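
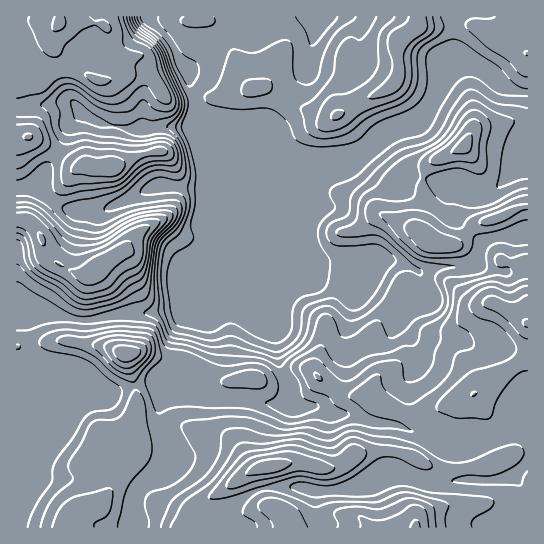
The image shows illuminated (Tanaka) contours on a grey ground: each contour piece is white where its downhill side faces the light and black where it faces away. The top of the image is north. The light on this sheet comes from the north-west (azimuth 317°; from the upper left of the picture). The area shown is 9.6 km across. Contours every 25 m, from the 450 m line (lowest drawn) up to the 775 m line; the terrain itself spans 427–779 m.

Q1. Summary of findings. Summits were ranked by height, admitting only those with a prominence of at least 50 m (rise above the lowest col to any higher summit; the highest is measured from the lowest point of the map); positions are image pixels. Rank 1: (269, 466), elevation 766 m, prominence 68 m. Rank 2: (99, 266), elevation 719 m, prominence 148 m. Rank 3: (126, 354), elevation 716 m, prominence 102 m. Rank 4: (29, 137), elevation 677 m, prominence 67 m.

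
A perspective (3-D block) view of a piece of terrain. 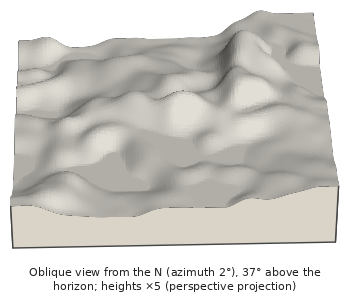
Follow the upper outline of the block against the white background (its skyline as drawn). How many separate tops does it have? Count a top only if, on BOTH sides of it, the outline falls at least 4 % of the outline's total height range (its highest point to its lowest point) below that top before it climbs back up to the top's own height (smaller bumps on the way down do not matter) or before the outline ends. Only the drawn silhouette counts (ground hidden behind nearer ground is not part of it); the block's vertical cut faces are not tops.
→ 2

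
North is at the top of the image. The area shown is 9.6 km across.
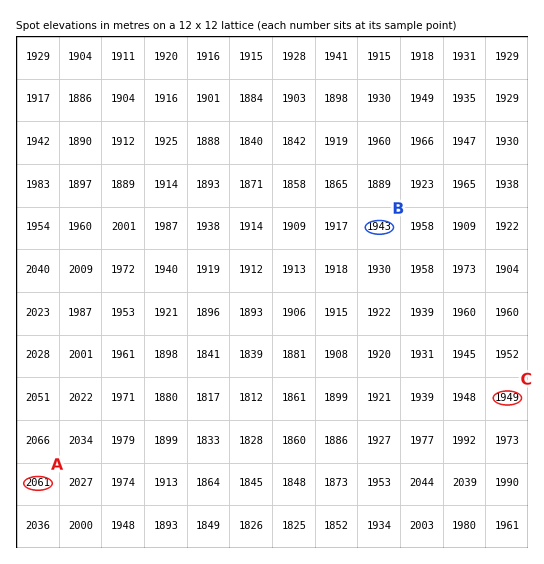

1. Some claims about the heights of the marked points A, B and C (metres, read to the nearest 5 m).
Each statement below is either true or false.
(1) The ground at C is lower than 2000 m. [true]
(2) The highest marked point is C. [false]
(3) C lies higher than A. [false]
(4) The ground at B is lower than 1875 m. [false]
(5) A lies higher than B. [true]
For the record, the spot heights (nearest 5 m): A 2060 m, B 1945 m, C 1950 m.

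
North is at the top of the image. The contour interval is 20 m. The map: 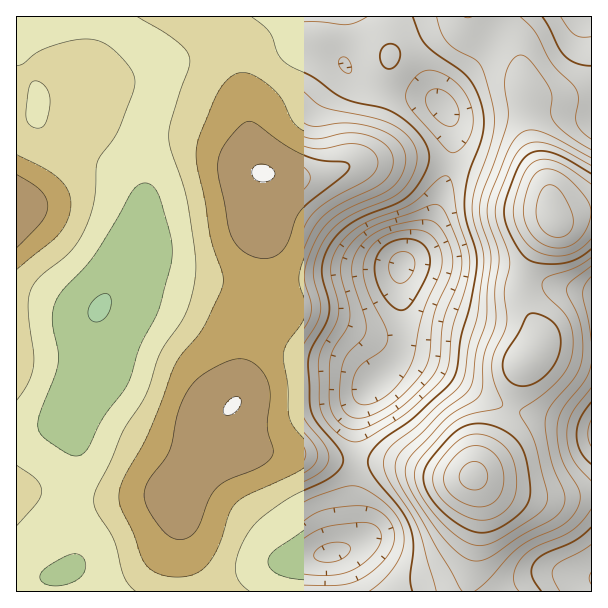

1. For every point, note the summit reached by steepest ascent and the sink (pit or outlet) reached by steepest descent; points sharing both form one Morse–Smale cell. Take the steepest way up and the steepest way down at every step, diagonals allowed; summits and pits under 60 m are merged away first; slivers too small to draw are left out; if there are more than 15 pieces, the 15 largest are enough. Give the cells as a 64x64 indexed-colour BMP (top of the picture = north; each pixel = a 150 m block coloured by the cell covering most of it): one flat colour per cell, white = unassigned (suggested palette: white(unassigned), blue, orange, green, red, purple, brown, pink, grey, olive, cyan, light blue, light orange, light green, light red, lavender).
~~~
<image width="64" height="64" href="data:image/bmp;base64,Qk12CAAAAAAAAHYAAAAoAAAAQAAAAEAAAAABAAQAAAAAAAAIAAATCwAAEwsAABAAAAAAAAAA////ALR3HwAOf/8ALKAsACgn1gC9Z5QAS1aMAMJ34wB/f38AIr28AM++FwDox64AeLv/AIrfmACWmP8A1bDFAMzMMzMzMzMzMzd3d3d3d3d3d5mZmZmZmZmIiIiIiIiIzMwzMzMzMzMzN3d3d3d3d3d5mZmZmZmZmYiIiIiIiIjMzMwzMzMzMzM3d3d3d3d3d3mZmZmZmZmZmIiIiIiIiMzMzDMzMzMzMzd3d3d3d3d3eZmZmZmZmZmYiIiIiIiIzMzMMzMzMzMzN3d3d3d3d3d3mZmZmZmZmZiIiIiIiIjMzMwzMzMzMzN3d3d3d3d3d3d5mZmZmZmZmIiIiIiIiMzMzDMzMzMzM3d3d3d3d3d3d3eZmZmZmZmYiIiIiIiIzMzMMzMzMzMzd3d3d3d3d3d3d5mZmZmZmZiIiIiIiIjMzMwzMzMzMzN3d3d3d3d3d3d3mZmZmZmZmIiIiIiIiMzMzDMzMzMzM3d3d3d3d3d3d3eZmZmZmZmYiIiIiIiIzMzMMzMzMzMzd3d3d3d3d3d3d5mZmZmZmZiIiIiIiIjMzMwzMzMzMzN3d3d3d3d3d3d3mZmZmZmZmIiIiIiIiMzMzDMzMzMzMzd3d3d3d3d3d3eZmZmZmZmYiIiIiIiIzMzMMzMzMzMzM3d3d3d3d3d3d5mZmZu7u7iIiIiIiIjMzMzDMzMzMzMzd3d3d3d3d3dmmZu7u7u7u4iIiIiIiMzMzMMzMzMzMzM3d3d3dmZmZma7u7u7u7u7iIiIiIiIzMzMwzMzMzMzMzN3dmZmZmZmZru7u7u7u7u4iIiIiIjMzMwzMzMzMzMzM3dmZmZmZmZmu7u7u7u7u7uIiIiIiCIizDMzMzMzMzMzNmZmZmZmZma7u7u7u7u7u4iIiIiNIiIsMzMzMzMzMzM2ZmZmZmZmZru7u7u7u7u7uIjd3d0iIiIzMzMzMzMzMzNmZmZmZmZmu7u7u7u7u7u93d3d3SIiIiMzMzMzMzMzMzZmZmZmZmZru7u7u7u7ER3d3d3dIiIiIzMzMzMzMzMzNmZmZmZmZmu7u7u7u7EREd3d3d0iIiIiMzMzMzMzMzM2ZmZmZmZmZru7u7uxERER3d3d3SIiIiIzMzMzMzMzMzZmZmZmZmZma7u7sRERERHd3d3dIiIiIiMzMzMzMzMzNmZmZmZmZmZmu7ERERERER3d3d0iIiIiIzMzMzMzMzM2ZmZmZmZmZmZhEREREREREd3d0SIiIiIjMzMzMzMzMzZmZmZmZmZmZmERERERERERERERIiIiIiMzMzMzMzMzNmZmZmZmZmZmYREREREREREREREiIiIiIzMzMzMzMzMzZmZmZmZmZmZhERERERERERERESIiIiIjMzMzMzMzMzM2ZmZmZmZmZmERERERERERERERIiIiIiMzMzMzMzMzMzNmZmZmZmZmYREREREREREREREiIiIiIjMzMzMzMzMzM2ZmZmZmZmZhERERERERERERESIiIiIiIzMzMzMzMzMzZmZmZmZmZmERERERERERERERIiIiIiIjMzMzMzNVVVVEREZmZmZmYREREREREREREREiIiIiIiIzM1VVVVVVVURERERERGZhERERERERERERESIiIiIiIiVVVVVVVVVVREREREREREERERERERERERERIiIiIiIiJVVVVVVVVVVERERERERERBEREREREREREREiIiIiIiIiVVVVVVVVVUREREREREREQRERERERERERESIiIiIiIiJVVVVVVVVURERERERERERBERERERERERERIiIiIiIiIlVVVVVVVVREREREREREREQREREREREREREiIiIiIiIiVVVVVVVVVERERERERERERBERERERERERESIiIiIiIiJVVVVVVVVUREREREREREREQREREREREaqqIiIiIiIiIlVVVVVVVVRERERERERERERBEREREREaqqoiIiIiIiIiVVVVVVVVVEREREREREREREERERERERqqqiIiIiIiIiJVVVVVVVVURERERERERERERBERERERGqqqIiIiIiIiIlVVVVVVVVREREREREREREREERERERGqqqoiIiIiIiIiVVVVVVVVVEREREREREREREQREREREaqqqiIiIiIiIiJVVVVVVVVERERERERERERERBERERERqqqqIiIiIiIiIlVVVVVVVUREREREREREREREERERERqqqqoiIiIiIiIiVVVVVVVVREREREREREREREQRERERGqqqqiIiIiIiIiIlVVVVVVVERERERERERERERBEREREaqqqqIiIiIiIiIiVVVVVVVUREREREREREREREERERERqqqqoiIiIiIiIiJVVVVVVVREREREREREREREQRERERGqqqqiIiIiIiIiIlVVVVVVREREREREREREREQREREREaqqqqIiIiIiIiIiJVVVVVVERERERERERBERERERERERqqqqoiIiIiIiIiIlVVVVVUREREREREERERERERERERqqqqqiIiIiIiIiIiVVVVVVREREREREERERERERERERGqqqqqIiIiIiIiIiJVVVVVVEREREREQREREREREREREaqqqqoiIiIiIiIiJVVVVVVUREREREERERERERERERERqqqqqiIiIiIiIiJVVVVVVUREREQRERERERERERERERqqqqqqIiIiIiIiJVVVVVVVRERERBERERERERERERERGqqqqqoiIiIiIiJVVVVVVVREREREERERERERERERERqqqqqqqiIiIiIiJVVVVVVVREREREQRERERERERERERqqqqqqqq"/>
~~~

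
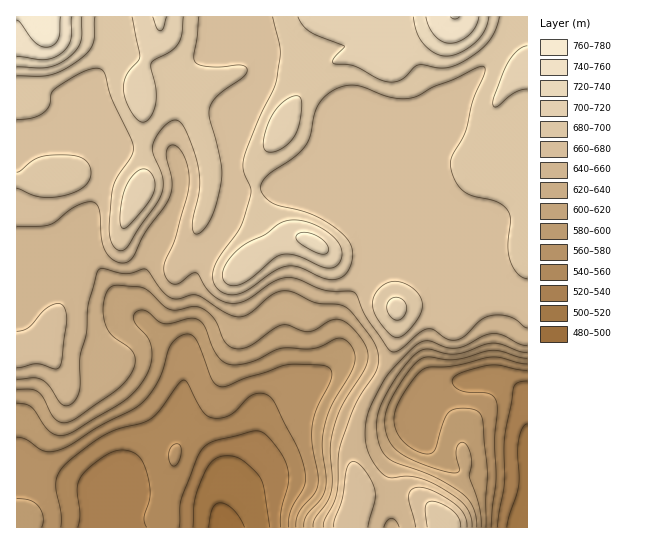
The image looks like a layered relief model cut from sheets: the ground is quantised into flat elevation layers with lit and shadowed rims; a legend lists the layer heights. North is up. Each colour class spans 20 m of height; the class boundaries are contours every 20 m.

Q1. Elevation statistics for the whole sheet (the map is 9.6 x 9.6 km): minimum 500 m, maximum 770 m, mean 640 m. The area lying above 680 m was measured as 24.3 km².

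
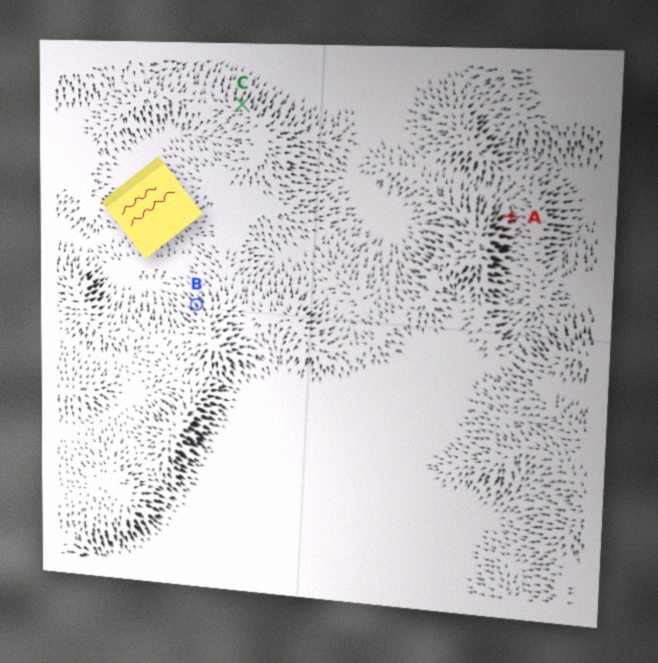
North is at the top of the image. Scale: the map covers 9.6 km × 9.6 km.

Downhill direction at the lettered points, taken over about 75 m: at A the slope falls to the NE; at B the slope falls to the NW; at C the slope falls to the N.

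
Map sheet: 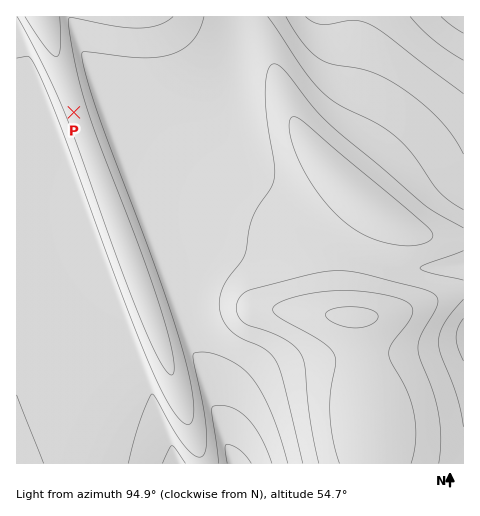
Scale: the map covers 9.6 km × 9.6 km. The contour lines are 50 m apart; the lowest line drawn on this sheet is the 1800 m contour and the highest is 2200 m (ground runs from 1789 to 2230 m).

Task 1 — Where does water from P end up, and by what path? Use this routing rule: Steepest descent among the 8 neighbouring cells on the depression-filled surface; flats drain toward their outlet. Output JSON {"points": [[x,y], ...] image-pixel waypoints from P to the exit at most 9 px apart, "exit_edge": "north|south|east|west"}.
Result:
{"points": [[74, 112], [73, 103], [70, 94], [67, 84], [63, 75], [60, 66], [57, 56], [54, 47], [50, 38], [48, 28], [45, 19], [43, 17]], "exit_edge": "north"}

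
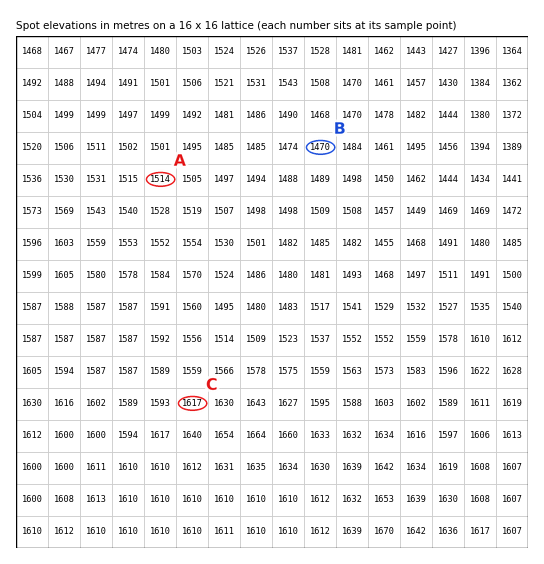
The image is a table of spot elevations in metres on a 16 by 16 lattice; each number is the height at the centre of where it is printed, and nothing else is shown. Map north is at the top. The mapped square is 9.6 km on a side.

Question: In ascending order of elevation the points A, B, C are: B A C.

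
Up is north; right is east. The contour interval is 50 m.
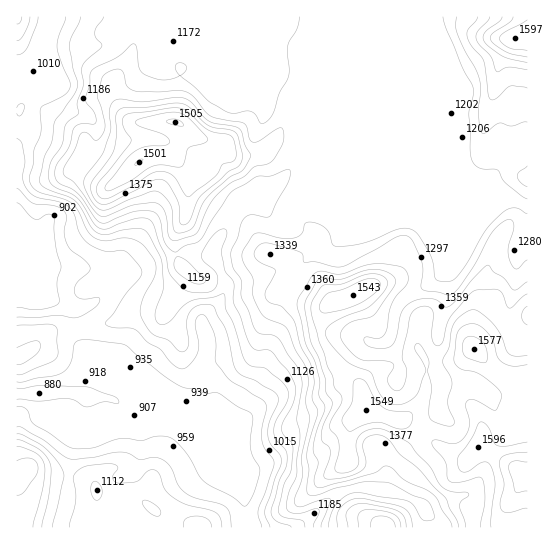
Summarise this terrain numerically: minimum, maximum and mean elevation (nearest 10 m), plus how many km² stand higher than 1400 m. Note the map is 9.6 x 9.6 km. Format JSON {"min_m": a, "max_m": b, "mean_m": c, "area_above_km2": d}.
{"min_m": 850, "max_m": 1670, "mean_m": 1210, "area_above_km2": 16.9}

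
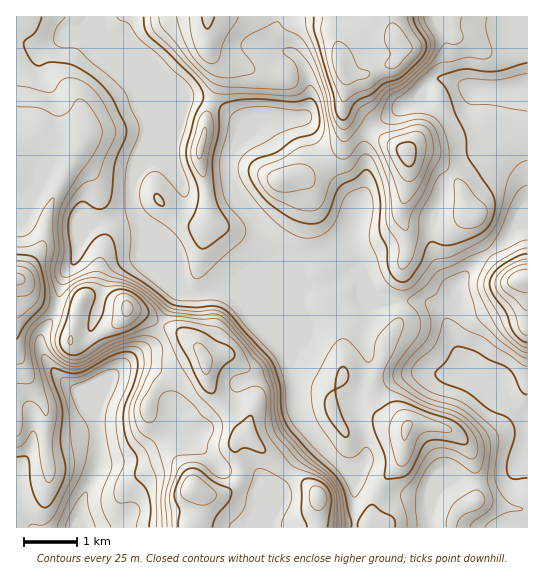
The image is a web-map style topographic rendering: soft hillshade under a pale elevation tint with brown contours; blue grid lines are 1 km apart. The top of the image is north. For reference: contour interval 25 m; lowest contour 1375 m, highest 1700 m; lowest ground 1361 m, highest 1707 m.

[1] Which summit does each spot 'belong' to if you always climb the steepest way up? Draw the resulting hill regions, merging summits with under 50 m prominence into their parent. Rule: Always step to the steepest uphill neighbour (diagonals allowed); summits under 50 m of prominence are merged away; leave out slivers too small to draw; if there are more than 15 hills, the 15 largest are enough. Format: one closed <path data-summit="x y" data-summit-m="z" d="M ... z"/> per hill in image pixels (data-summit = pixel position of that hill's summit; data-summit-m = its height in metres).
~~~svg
<path data-summit="17 279" data-summit-m="1707" d="M99 16l-83 1 1 511 62 0 2-23 16-38 4-3 32-7 24-14 19-9 0-19-7-12-15-14-19-8-16-4-10 2-8 12-5 22-2 0-7-7-6-12-20-15-10-12-11-21 1-11 14-21 9-39 12-17 3-16 5-9 10-10 42-10-4-24 4-20 12-30 0-17-9-31-19-18-3-6-13-32z"/><path data-summit="341 65" data-summit-m="1687" d="M527 16l-248 0-4 15 0 12 3 5 19 8 7 10 4 11 3 20-6 18-7 4-33 0-24 21 2-17-32-22-25-4-23 54-9 10-11 4-7 8-3 6 0 26 24 52 22 21 5 12 7 3 44-6 84-2 18-4 14-8 11 3-11-27 0-16 14-44 0-50 3-6 11-12 40-24 18 11 14 1 14-6 10-14 31 2 21-4z"/><path data-summit="194 489" data-summit-m="1674" d="M307 285l-72 2-36 6-23 0-23 48-44 37 10-1 16 4 23 11 11 11 7 12 0 19-19 9-24 14-32 7-4 3-16 38-2 14 2 9 188-1 6-18 0-14 5-12 19-25 18-17-18-27-8-49 1-11 12-28 0-12-4-13z"/><path data-summit="406 153" data-summit-m="1635" d="M527 87l-21 4-31-2-10 14-14 6-14-1-18-11-40 24-11 12-3 6 0 50-14 44 0 16 9 24 5 5 4 11 9 8 16 4 35 2 14 11 6 13 2-9 6-12-1-15-15-18-9-27 1-28 8-19 2-13 2-5 24-21 24-7 13 6 14 12 8 18z"/><path data-summit="207 17" data-summit-m="1628" d="M278 16l-178 1 4 18 16 38 16 14 8 18 0 8 4 9 0 17-9 22-2 11 6-7 11-4 9-10 23-54 25 4 32 22-2 17 24-21 33 0 7-4 6-18-3-20-4-11-7-10-19-8-3-5z"/><path data-summit="406 429" data-summit-m="1553" d="M369 356l-2 18-11 29 0 8 7 18 4 25-3 8-6 6-10 2 7 11 31 15 28 0 15 1 2 3 4-7 8-9 10-5 12 2 22 0 19-4 22-22 0-41-11-7-18-18-9-4-20-14-19 4-20-3-34 0-22-9z"/><path data-summit="127 307" data-summit-m="1682" d="M135 213l-41 10-10 10-5 9-3 16-12 17-9 39-15 25 1 12 6 11 14 17 20 15 6 12 7 7 2 0 5-22 6-10 23-22 23-18 23-48 9-2-6-13-22-21-13-32z"/><path data-summit="526 279" data-summit-m="1599" d="M527 224l-8 0-20 21-17 12-21 22-5 10 1 17-8 16 4 21 14 24 11 10 21 12 27 24 2 0z"/><path data-summit="318 497" data-summit-m="1665" d="M318 440l-19 18-19 25-5 12 0 14-6 13 1 6 85-1 0-46-6-10-11-8z"/>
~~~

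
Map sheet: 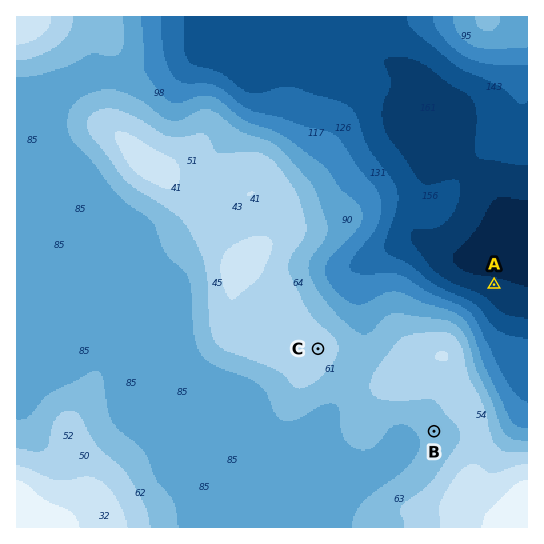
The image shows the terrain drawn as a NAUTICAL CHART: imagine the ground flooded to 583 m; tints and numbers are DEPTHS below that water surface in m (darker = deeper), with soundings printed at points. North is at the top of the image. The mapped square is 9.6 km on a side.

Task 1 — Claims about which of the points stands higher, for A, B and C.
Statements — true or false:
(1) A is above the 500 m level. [false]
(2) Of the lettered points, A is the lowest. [true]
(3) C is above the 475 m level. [true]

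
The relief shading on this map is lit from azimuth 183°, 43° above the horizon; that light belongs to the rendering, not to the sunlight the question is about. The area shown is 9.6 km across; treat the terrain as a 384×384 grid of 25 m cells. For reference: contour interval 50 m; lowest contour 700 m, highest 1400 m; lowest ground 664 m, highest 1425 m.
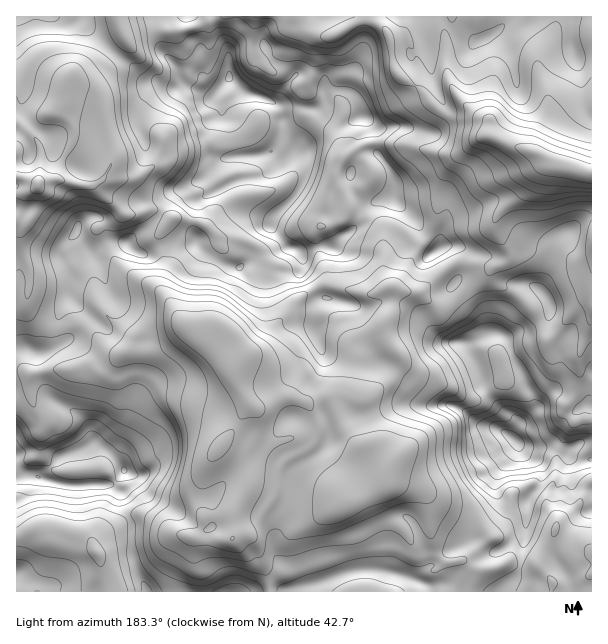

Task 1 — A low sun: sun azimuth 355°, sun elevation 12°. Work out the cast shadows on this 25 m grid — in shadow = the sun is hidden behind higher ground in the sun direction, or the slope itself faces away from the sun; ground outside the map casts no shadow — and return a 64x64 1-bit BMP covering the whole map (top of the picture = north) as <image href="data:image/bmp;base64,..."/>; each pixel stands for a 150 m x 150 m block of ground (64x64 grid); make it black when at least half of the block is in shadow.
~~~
<image width="64" height="64" href="data:image/bmp;base64,Qk0+AgAAAAAAAD4AAAAoAAAAQAAAAEAAAAABAAEAAAAAAAACAAATCwAAEwsAAAIAAAAAAAAA////AAAAAAAAAAAAH/gAAAAAAAAP4AAAAAAAAAAAAAAAwAAAAAAOwB/gAAAAAELAf+AAAAAAAGH/8+AAAAAOc///4AAAAA87///AAAAAH/3//4AAAAA//v//wAAAAD///+/AAAAAf/9gH8AAAAB//wAA4AAAABP/BgAgAAAAEcAAAAAAABgBAAAAAAAAPgIAAAAAAAB/gAAAAAAAAP+AAAAAAAAAf8AAAAAAAAABAAAAAAAAAAAAAAAAAAAgAAAAAAAAACAAAABwAABAcAOAAHwAAPjgB4AADAAH+IADgAAAMB/8gAAEAAAAP/wAAAAAAAB//AAAAAAAAP//nAAAAAAA//+8AAAAAAP//4AAAAAAB///3wYAAAAP/8P//gAAAA/Hgv9/AAAAH4AO/geAAAAYAB5wA4AAAAAAOAAAAAAAAAB4AAAAAAAADAIA8AAAAAB8A4DgAAAAAH4DgOAAAAAARwHAAAAAAAAB+MAAAABzAAB8wAAAAfwAAIZAAAAfYAIB4AAAAP8AAAAAAAAB/wAAAAADYwP/AADAAA/wH/8AAOMAByAf8AAA4DAAAD/AAADgeAAAP8AAAMBwAAB/AAAAAAAAAHwADgAAAAAA4AAPAAAAAAAAAP+AAAAAAAAA/4AAAAAACAD/gAAAAAAAAP8AAAAAAAAAPAAwADBAAAAAADAACMAAAA=="/>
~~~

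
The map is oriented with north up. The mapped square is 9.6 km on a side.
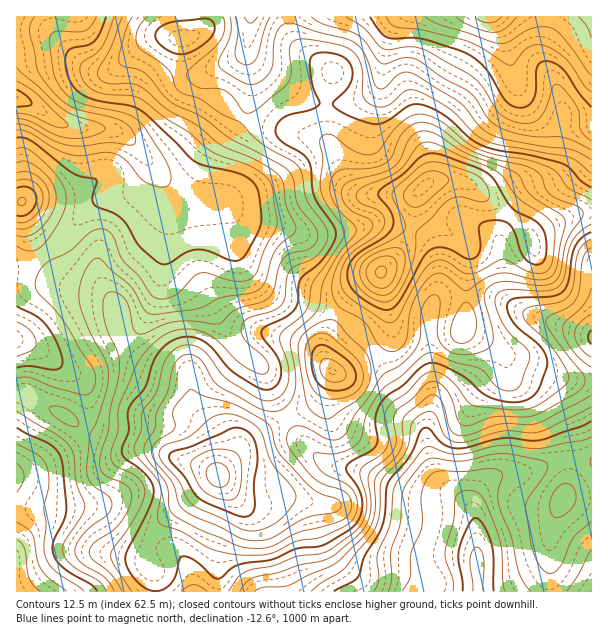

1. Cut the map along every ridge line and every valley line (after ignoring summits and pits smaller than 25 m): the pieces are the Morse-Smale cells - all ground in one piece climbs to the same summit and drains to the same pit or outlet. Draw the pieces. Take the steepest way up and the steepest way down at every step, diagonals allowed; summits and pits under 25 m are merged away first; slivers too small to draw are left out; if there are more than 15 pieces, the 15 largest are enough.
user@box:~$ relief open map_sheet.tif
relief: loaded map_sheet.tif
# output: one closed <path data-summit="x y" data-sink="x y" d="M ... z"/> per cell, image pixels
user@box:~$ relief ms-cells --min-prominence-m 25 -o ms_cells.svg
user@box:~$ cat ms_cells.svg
<path data-summit="381 272" data-sink="489 17" d="M591 16l-385 0-2 13-6 5-17 7-1 39 5 8 37 14 23 18 79 20 7 7 13 33 13 13 57 1 18-13 18-1 17 2 31 26 21 14 14 16 7-8 27-13 25-5z"/><path data-summit="381 272" data-sink="17 99" d="M204 16l-188 1 0 81 14 5 23 17 18 7 36 1 12 4 20 17 11 15 0 7-5 9-11 12-11 4-21 3-10 6-13 13-9 13-14 15-14 9 7 11 16 14 9 4 24 5 14 11 6 12 2 17 5 11 6-3 14-17 12-24 5-15 6-47 0-43-6-13 9 9 11 6 10 3 27 0 7 4 4 15 2 24 4 13 10 17 17 19 18 10 33 6 24 10 14-18 28-22 17-19 12-19 5-15 2-28-59 0-13-13-13-33-7-7-72-18-15-7-15-13-37-14-5-8 1-39 17-7 6-5z"/><path data-summit="381 272" data-sink="477 569" d="M417 193l-2 4-1 24-10 24-24 29-28 22-14 19 7 4 19 19 15 21 23 40 22 29 6 33 8 18 32 28 6 18 2 66 113 1 1-211-28-2-27-9-30-14-10-8-34-19 3-11 0-40 3-11-1-21-10-10-20-8-14-15-6-12z"/><path data-summit="218 476" data-sink="477 569" d="M287 418l-38 21-39 43-40 32-18 20-3 12 21 4 14 11 8 17 2 14 284-1-2-66-2-12-9-11-15-8-37-1-44-19-13-5-24-3-9-4-16-15z"/><path data-summit="381 272" data-sink="591 338" d="M450 180l-18 1-6 3-8 8 0 9 6 12 14 15 20 8 10 10 1 21-3 11 0 40-3 11 34 19 10 8 30 14 27 9 27 1 1-167-10-1-15 5-27 13-7 8-14-16-27-18-19-18z"/><path data-summit="332 371" data-sink="17 99" d="M164 180l4 11 0 55 6 17 32 34 29 48 29 24 10 26 12 21 4 0 21-10 13-16 8-18-7-10-1-17 14-30-24-11-33-6-18-10-17-19-10-17-4-13-2-24-4-15-7-4-33-2-10-4z"/><path data-summit="332 371" data-sink="477 569" d="M341 316l-5 4-12 25 0 12 8 15-14 27-7 7-23 11 7 15 17 20 20 14 24 3 57 24 37 1 11 5-23-20-8-18-6-33-22-29-23-40-15-21z"/><path data-summit="218 476" data-sink="17 99" d="M167 235l-5 46-5 15-18 33-13 13 11 13 9 6 39 12 5 5 4 32 17 18 5 9 2 38 31-36 39-22-14-22-10-26-29-24-29-48-32-34-5-9z"/><path data-summit="21 201" data-sink="17 99" d="M17 98l-1 103 6 2 8 30 8 18 6 3 26-23 9-13 13-13 10-6 21-3 11-4 11-12 5-9 0-7-11-15-20-17-12-4-36-1-18-7-23-17z"/><path data-summit="218 476" data-sink="17 591" d="M87 430l-3 0-5 8-10 8-25 17-14 7-13 4-1 18 11 8 17 6 52 2 6 3 23 23 22 12 13-22 57-48-11-8-45-17-35-5z"/><path data-summit="381 272" data-sink="17 339" d="M42 256l-26 10 0 127 13 3 10 7 23 11 18 13 6 1 2-5 0-24-3-12-7-9-17-12 11 4 6-2 21-14 24-12 1-4-6-17 0-9-6-12-8-8-11-4-19-4-9-4-16-14z"/><path data-summit="218 476" data-sink="17 339" d="M125 340l-26 14-21 14-12 1 14 11 6 12 2 31-3 6 41 17 35 5 45 17 10 6 0-37-5-9-17-18-4-32-5-5-39-12-9-6z"/><path data-summit="381 272" data-sink="17 591" d="M18 493l-2 1 1 98 139-1-2-18-8-9 2-18-23-12-23-23-12-5-54-1z"/><path data-summit="381 272" data-sink="17 591" d="M24 394l-8 1 1 79 13-4 26-14 21-16 8-11-23-15z"/><path data-summit="381 272" data-sink="477 569" d="M150 546l-4 3 0 15 8 9 2 18 36 1 0-14-8-17-14-11z"/>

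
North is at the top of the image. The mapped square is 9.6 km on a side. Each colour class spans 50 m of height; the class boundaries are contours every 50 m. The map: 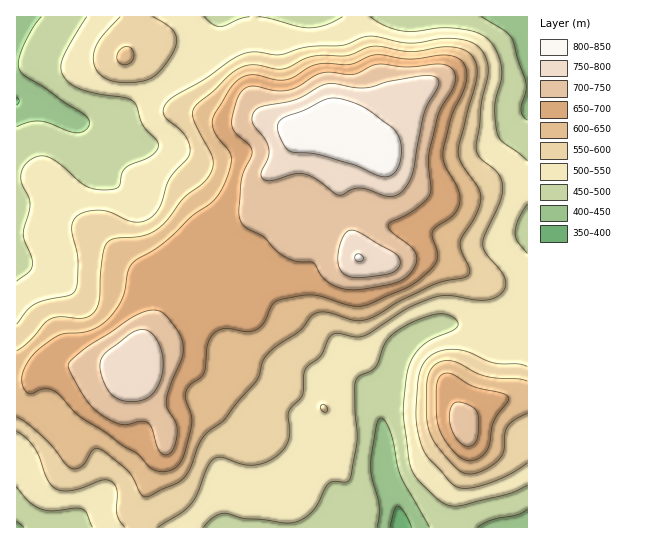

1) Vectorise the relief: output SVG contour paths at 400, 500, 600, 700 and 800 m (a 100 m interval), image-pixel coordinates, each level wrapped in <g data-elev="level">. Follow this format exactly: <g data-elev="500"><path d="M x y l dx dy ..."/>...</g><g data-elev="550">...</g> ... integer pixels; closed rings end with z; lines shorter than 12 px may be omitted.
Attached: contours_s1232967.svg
<g data-elev="400"><path d="M390 527l4-16 1-3 3-2 7 7 6 14"/></g><g data-elev="500"><path d="M203 527l10-9 10-5 22 6 41 4 11-1 9-5 8-7 15-26 5-3 11 1 4-1 2-7 6-33-2-51 1-11 3-3 11-5 5-4 9-22 9-11 20-12 24-8 8 0 6 2 6 5 1 4-4 5-21 9-10 6-9 10-5 12-3 16-3 31 6 45 4 14 6 8 19 18 7 5 8 2 9-1 44-10 21-10"/><path d="M17 487l12 15 13 7 11 2 22-3 8 1 3 4 7 14"/><path d="M527 254l-10-13-2-8 3-14 9-15"/><path d="M527 161l-24-19-6-8-2-28 6-27 1-10-5-18-9-12-13-7-20-4-16 0-26 4-14-2-16-5-13-8"/><path d="M87 17l-24 41-2 9 2 8 7 8 11 6 18 5 26 4 8 3 4 5 6 19 14 16 1 6-3 5-5 5-24 10-4 6-3 13-3 3-6 1-13-1-11-3-27-22-12-7-10 0-10 5-4 7-2 6 1 8 7 14 1 6-7 31 2 7 6 16 1 8-2 6-13 10"/><path d="M250 17l-9 1-20 9-8-3-9-7"/><path d="M343 17l-17 8-17 3-11-1-39-10"/></g><g data-elev="600"><path d="M17 417l12 7 15 14 26 30 5 1 6-2 5-5 7-12 6-1 27 20 7 9 8 16 4 3 4-1 28-13 8-6 6-10 11-28 7-8 16-12 13-17 18-20 3-7 3-13 4-7 11-9 22-15 14-16 5-3 7 0 29 8 12 0 12-5 22-14 33-16 34-9 3-3-1-4-8-18-1-9 2-5 14-23 4-9 1-8-4-11-16-24-3-12 19-71 0-12-3-9-8-7-13-4-12 0-31 5-36-6-8 2-19 8-25-1-12 2-27 12-8 0-22-4-10 1-8 4-22 22-15 11-5 8 1 11 19 37-1 10-5 9-23 20-17 23-12 9-12 6-28 2-8 4-3 7-2 9-3 44-2 7-4 5-11 4-21-1-11 2-6 4-15 19-12 9"/><path d="M527 381l-9-2-31-2-10-4-22-11-13-1-8 5-5 8-2 11-1 22 2 20 6 15 21 25 7 5 7 2 14-4 15-9 6-10 1-17 2-7 7-7 13-7"/><path d="M123 65l7-2 4-5-1-7-4-4-7 1-5 6 1 7z"/></g><g data-elev="700"><path d="M162 454l5 1 4-3 5-13 0-14-9-16-1-8 5-16 11-27 1-11-3-13-13-17-7-6-9-1-18 7-45 29-16 13-4 7 14 27 12 16 12 9 13 6 8 1 15-4 5 1 5 7 6 20z"/><path d="M466 446l7-1 4-5 2-10-1-15-2-5-5-4-8-3-6-1-4 2-2 5-1 14 6 15 5 5z"/><path d="M343 289l18 0 34-6 12-6 8-11 2-8-2-7-6-6-18-14-3-6 3-3 23-12 11-9 5-7 1-7-3-25 2-13 9-36 13-23 3-9-1-10-6-5-11-2-31 3-29-3-23 10-24-2-9 1-23 14-11 3-12 1-18-5-7 0-7 4-5 7-6 20 0 9 4 8 14 12 2 5-11 30-2 30 2 11 6 6 16 9 13 13 9 7 12 4 17 2 11 16 8 6z"/></g><g data-elev="800"><path d="M356 261l6 0 1-4-3-3-3 0-2 3z"/><path d="M383 177l8-2 7-8 3-13-1-15-7-11-32-22-19-7-13 0-26 12-18 6-7 6 0 7 2 8 5 8 5 5 35 5 30 9z"/></g>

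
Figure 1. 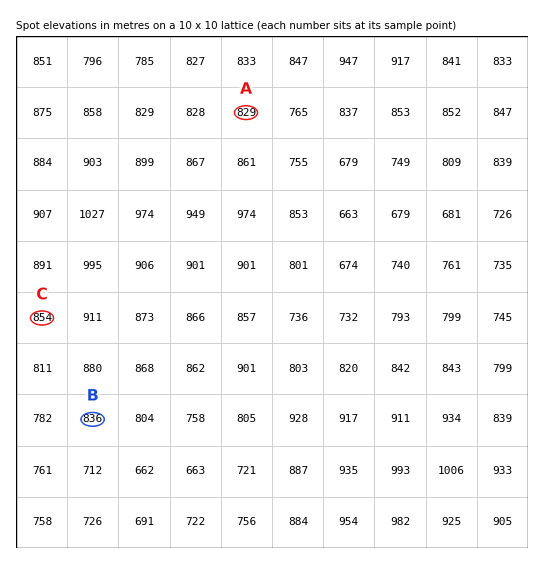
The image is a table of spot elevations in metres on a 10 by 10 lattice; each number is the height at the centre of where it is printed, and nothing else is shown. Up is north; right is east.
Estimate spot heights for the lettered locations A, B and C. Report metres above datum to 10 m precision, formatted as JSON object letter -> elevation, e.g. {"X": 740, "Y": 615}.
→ {"A": 830, "B": 840, "C": 850}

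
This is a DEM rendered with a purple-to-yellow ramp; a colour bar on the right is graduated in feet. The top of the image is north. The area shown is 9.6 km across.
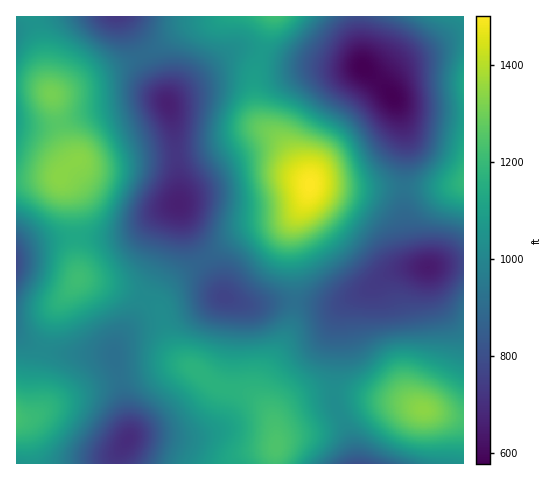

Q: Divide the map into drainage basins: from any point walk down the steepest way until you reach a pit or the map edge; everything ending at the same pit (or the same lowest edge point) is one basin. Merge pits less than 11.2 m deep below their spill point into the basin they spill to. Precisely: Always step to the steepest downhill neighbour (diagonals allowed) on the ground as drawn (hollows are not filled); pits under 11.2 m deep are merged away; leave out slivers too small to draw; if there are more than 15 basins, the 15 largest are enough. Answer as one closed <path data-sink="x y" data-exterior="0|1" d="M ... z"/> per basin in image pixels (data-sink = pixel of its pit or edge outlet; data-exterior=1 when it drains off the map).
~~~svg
<path data-sink="363 68" data-exterior="0" d="M463 16l-191 0-16 51-2 14 1 23 6 20 22 20 28 41 58 4 73-1 21-5z"/><path data-sink="428 267" data-exterior="0" d="M463 183l-21 5-86 1-42-5-4 2-5 15-14 29 0 26 4 28-3 37-4 14-26 48 0 14 12 27 6-11 12-10 19-8 19-3 68 9 37 12 29 4z"/><path data-sink="127 440" data-exterior="0" d="M81 278l-3 1-18 22-9 20-12 44 0 42-8 10-15 2 9 12 6 33 244-1 0-38-7-15-11-11-18-9-17-2-39-26-9-12-10-23-2-13-9-11-24-12z"/><path data-sink="179 204" data-exterior="0" d="M262 130l-12 3-37 15-20 4-46 4-49 9-21-4-9 5-8 9 0 4 8 9 5 14 5 76 51 13 21 10 9 8 1-9 3-7 20-20 32-20 21-17 14-6 27-6 15-7 11-13 7-16 0-6-28-39-12-10z"/><path data-sink="168 104" data-exterior="0" d="M271 16l-50 0-10 5-22 4-42 28-50 21-27 14-17 6 10 44 8 19 4 4 12 3 22 0 38-8 46-4 34-9 26-11 9-2 8 3-9-9-3-8-4-35z"/><path data-sink="224 297" data-exterior="0" d="M299 210l-15 11-31 7-17 8-57 40-12 12-7 12 0 9 4 18 5 14 9 16 35 27 9 4 24 5 11 6 10 10-5-12 0-14 26-48 6-21 1-30-4-28 0-26z"/><path data-sink="358 463" data-exterior="1" d="M337 392l-16 1-17 5-12 5-12 10-5 12 1 39 188-1-1-46-37-7-28-9z"/><path data-sink="17 263" data-exterior="1" d="M60 177l-44 4 1 237 14-1 8-10 0-42 12-44 5-13 22-28-5-78-5-14z"/><path data-sink="117 17" data-exterior="1" d="M220 16l-186 0 0 2 8 28 6 39 3 9 4 0 92-41 42-28 22-4z"/>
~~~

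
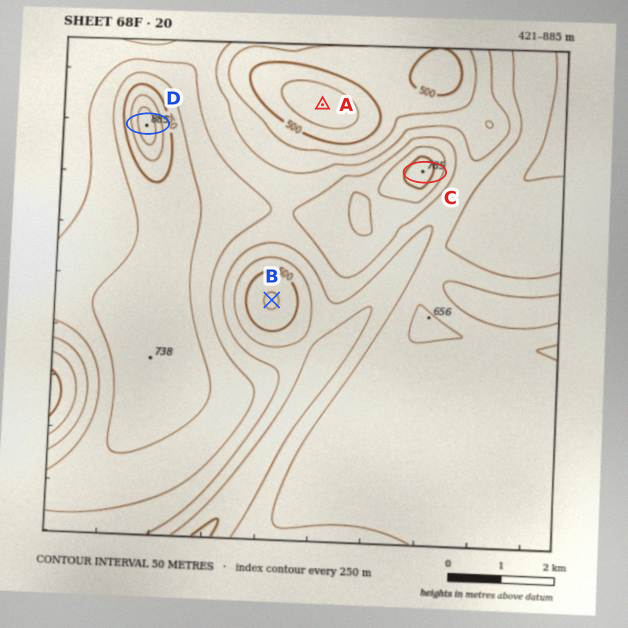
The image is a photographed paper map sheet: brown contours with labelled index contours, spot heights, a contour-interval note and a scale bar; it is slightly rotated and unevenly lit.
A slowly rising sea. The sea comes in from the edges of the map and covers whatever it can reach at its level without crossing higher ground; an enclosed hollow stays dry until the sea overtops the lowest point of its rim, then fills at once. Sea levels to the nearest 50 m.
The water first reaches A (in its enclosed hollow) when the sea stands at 500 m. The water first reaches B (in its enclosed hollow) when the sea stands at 550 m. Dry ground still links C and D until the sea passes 650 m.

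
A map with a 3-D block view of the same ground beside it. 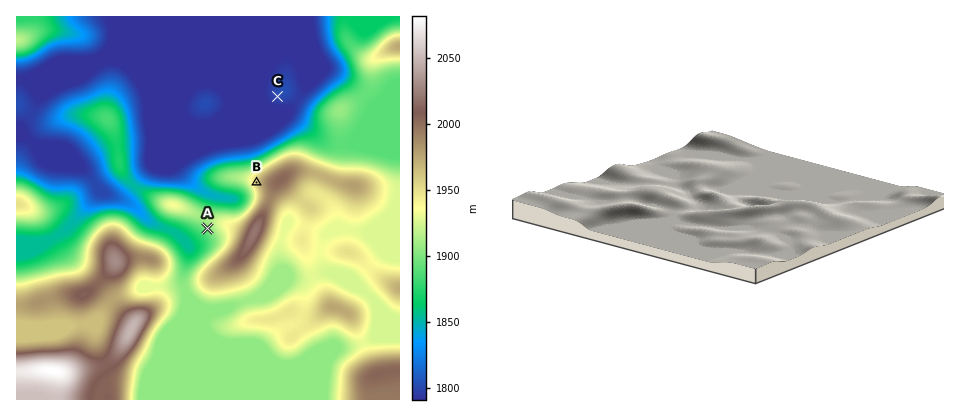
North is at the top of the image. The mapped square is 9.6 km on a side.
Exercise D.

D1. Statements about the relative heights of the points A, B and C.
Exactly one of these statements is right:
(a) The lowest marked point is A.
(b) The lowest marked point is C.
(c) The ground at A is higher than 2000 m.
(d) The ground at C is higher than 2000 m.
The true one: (b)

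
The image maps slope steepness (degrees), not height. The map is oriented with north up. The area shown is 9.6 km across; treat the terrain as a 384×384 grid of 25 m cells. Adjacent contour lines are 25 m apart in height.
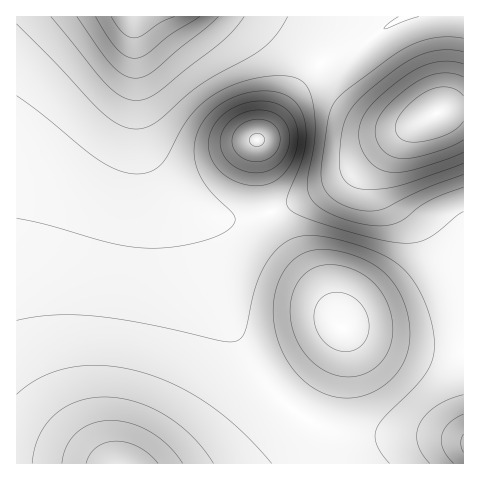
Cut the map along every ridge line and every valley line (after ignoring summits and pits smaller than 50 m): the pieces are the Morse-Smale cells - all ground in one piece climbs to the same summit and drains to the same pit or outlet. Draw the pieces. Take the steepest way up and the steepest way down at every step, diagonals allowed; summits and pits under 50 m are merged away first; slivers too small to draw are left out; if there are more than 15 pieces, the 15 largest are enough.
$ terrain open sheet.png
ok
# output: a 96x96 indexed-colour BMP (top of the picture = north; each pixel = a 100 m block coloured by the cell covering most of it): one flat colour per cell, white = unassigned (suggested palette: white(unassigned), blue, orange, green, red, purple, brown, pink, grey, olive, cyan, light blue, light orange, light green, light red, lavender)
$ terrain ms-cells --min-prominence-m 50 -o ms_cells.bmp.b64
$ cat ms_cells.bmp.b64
<image width="96" height="96" href="data:image/bmp;base64,Qk12EgAAAAAAAHYAAAAoAAAAYAAAAGAAAAABAAQAAAAAAAASAAATCwAAEwsAABAAAAAAAAAA////ALR3HwAOf/8ALKAsACgn1gC9Z5QAS1aMAMJ34wB/f38AIr28AM++FwDox64AeLv/AIrfmACWmP8A1bDFABEREREREREREREREREREREREREREREREREYiIiIiIiIiIiIiIiIiIiIiIiIiIiIiBERERERERERERERERERERERERERERERERERiIiIiIiIiIiIiIiIiIiIiIiIiIiIiBEREREREREREREREREREREREREREREREREREYiIiIiIiIiIiIiIiIiIiIiIiIiIiBERERERERERERERERERERERERERERERERERERiIiIiIiIiIiIiIiIiIiIiIiIiIiBERERERERERERERERERERERERERERERERERERGIiIiIiIiIiIiIiIiIiIiIiIiIiBERERERERERERERERERERERERERERERERERERGIiIiIiIiIiIiIiIiIiIiIiIhVVREREREREREREREREREREREREREREREREREREREYiIiIiIiIVVVVVVVVVVVVVVVVVRERERERERERERERERERERERERERERERERERERERiIiIiIVVVVVVVVVVVVVVVVVVVRERERERERERERERERERERERERERERERERERERERGIiIVVVVVVVVVVVVVVVVVVVVVREREREREREREREREREREREREREREREREREREREREYhVVVVVVVVVVVVVVVVVVVVVVREREREREREREREREREREREREREREREREREREREREYVVVVVVVVVVVVVVVVVVVVVVVREREREREREREREREREREREREREREREREREREREREUVVVVVVVVVVVVVVVVVVVVVVVRERERERERERERERERERERERERERERERERERERERRERVVVVVVVVVVVVVVVVVVVVVVREREREREREREREREREREREREREREREREREREREURERVVVVVVVVVVVVVVVVVVVVVVRERERERERERERERERERERERERERERERERERERFERERFVVVVVVVVVVVVVVVVVVVVVRERERERERERERERERERERERERERERERERERERREREREVVVVVVVVVVVVVVVVVVVVVREREREREREREREREREREREREREREREREREREUREREREVVVVVVVVVVVVVVVVVVVVVRERERERERERERERERERERERERERERERERERFERERERERVVVVVVVVVVVVVVVVVVVVRERERERERERERERERERERERERERERERERERFERERERERVVVVVVVVVVVVVVVVVVVVRERERERERERERERERERERERERERERERERERRERERERERFVVVVVVVVVVVVVVVVVVVREREREREREREREREREREREREREREREREREUREREREREREVVVVVVVVVVVVVVVVVVVRERERERERERERERERERERERERERERERERFEREREREREREVVVVVVVVVVVVVVVVVVVRERERERERERERERERERERERERERERERERFERERERERERERVVVVVVVVVVVVVVVVVVRERERERERERERERERERERERERERERERERRERERERERERERVVVVVVVVVVVVVVVVVVRERERERERERERERERERERERERERERERERRERERERERERERVVVVVVVVVVVVVUiIiIhEREREREREREREREREREREREREREREREURERERERERERERFVVVVVVVVUiIiIiIiIhEREREREREREREREREREREREREREREREURERERERERERERFVVVVVVIiIiIiIiIiIhERERERERERERERERERERERERERERERFERERERERERERERFVVVSIiIiIiIiIiIiIhERERERERERERERERERERERERERERERFEREREREREREREREVSIiIiIiIiIiIiIiIhERERERERERERERERERERERERERERERRERERERERERERERCIiIiIiIiIiIiIiIiIhERERERERERERERERERERERERERERERRERERERERERERERCIiIiIiIiIiIiIiIiIhEREREREREREREREREREREREREREREUREREREREREREREQiIiIiIiIiIiIiIiIiIhEREREREREREREREREREREREREREREUREREREREREREREQiIiIiIiIiIiIiIiIiIhEREREREREREREREREREREREREREREUREREREREREREREIiIiIiIiIiIiIiIiIiIhERERERERERERERERERERERERERERFEREREREREREREREIiIiIiIiIiIiIiIiIiIhERERERERERERERERERERERERERERFERERERERERERERCIiIiIiIiIiIiIiIiIiIhERERERERERERERERERERERERERERFERERERERERERERCIiIiIiIiIiIiIiIiIiIhERERERERERERERERERERERERERERFEREREREREREREQiIiIiIiIiIiIiIiIiIiIhERERERERERERERERERERERERERERREREREREREREREIiIiIiIiIiIiIiIiIiIiIhERERERERERERERERERERERERERERREREREREREREREIiIiIiIiIiIiIiIiIiIiIhERERERERERERERERERERERERERERRERERERERERERCIiIiIiIiIiIiIiIiIiIiIhERERERERERERERERERERERERERERREREREREREREQiIiIiIiIiIiIiIiIiIiIiIhEREREREREREREREREREREREREREUREREREREREREIiIiIiIiIiIiIiIiIiIiIiIhEREREREREREREREREREREREREREUREREREREREREIiIiIiIiIiIiIiIiIiIiIiIhEREREREREREREREREREREREREREURERERERERERCIiIiIiIiIiIiIiIiIiIiIiIhEREREREREREREREREREREREREREUREREREREREQiIiIiIiIiIiIiIiIiIiIiIiIhERERERERERERERERERERERERERFEREREREREREIiIiIiIiIiIiIiIiIiIiIiIiIhERERERERERERERERERERERERERFEREREREREREIiIiIiIiIiIiIiIiIiIiIiIiIhERERERERERERERERERERERERERFERERERERERCIiIiIiIiIiIiIiIiIiIiIiIiIhERERERERERERERERERERERERERREREREREREQiIiIiIiIiIiIiIiIiIiIiIiIiIhERERERERERERERERERERERERERREREREREREQiIiIiIiIiIiIiIiIiIiIiIiIiIhERERERERERERERERERERERERERREREREREREIiIiIiIiIiIiIiIiIiIiIiIiIiIhEREREREREREREREREREREREREURERDMzREREIiIiIiIiIiIiIiIiIiIiIiIiIiIhERERERERERERERERERERERERFEQzMzMzMzNEIiIiIiIiIiIiIiIiIiIiIiIiIiIhERERERERERERERERERERERERRDMzMzMzMzM3ciIiIiIiIiIiIiIiIiIiIiIiIiIhEREREREREREREREREREREREUMzMzMzMzMzM3d3IiIiIiIiIiIiIiIiIiIiIiIiIhERERERERERERERERERERERFDMzMzMzMzMzM3d3d3IiIiIiIiIiIiIiIiIiIiIiIhERERERERERERERERERERERMzMzMzMzMzMzM3d3d3dyIiIiIiIiIiIiIiIiIiIiIhERERERERERERERERERERETMzMzMzMzMzMzN3d3d3d3ciIiIiIiIiIiIiIiIiIiIhEREREREREREREREREREREzMzMzMzMzMzMzN3d3d3d3d3IiIiIiIiIiIiIiIiIiIhERERERERERERERERERERMzMzMzMzMzMzMzN3d3d3d3d3dyIiIiIiIiIiIiIiIiIhERERERERERERERERERERMzMzMzMzMzMzMzN3d3d3d3d3d3IiIiIiIiIiIiIiIiIhERERERERERERERERERETMzMzMzMzMzMzMzN3d3d3d3d3d3dyIiIiIiIiIiIiIiIhEREREREREREREREREREzMzMzMzMzMzMzMzN3d3d3d3d3d3d3IiIiIiIiIiIiIiIhEREREREREREREREREREzMzMzMzMzMzMzMzd3d3d3d3d3d3d3ciIiIiIiIiIiIiIhERERERERERERERERERMzMzMzMzMzMzMzMzd3d3d3d3d3d3d3d3IiIiIiIiIiIiIhERERERERERERERERERMzMzMzMzMzMzMzMzd3d3d3d3d3d3d3d3ciIiIiIiIiIiIhERERERERERERERERERMzMzMzMzMzMzMzMzd3d3d3d3d3d3d3d3dyIiIiIiIiIiIhERERERERERERERERETMzMzMzMzMzMzMzMzd3d3d3d3d3d3d3d3d3IiIiIiIiIiIhERERERERERERERERETMzMzMzMzMzMzMzMzd3d3d3d3d3d3d3d3d3dyIiIiIiIiIhERERERERERERERERETMzMzMzMzMzMzMzMzN3d3d3d3d3d3d3d3d3d3IiIiIiIiIhERERERERERERERERETMzMzMzMzMzMzMzMzM3d3d3d3d3d3d3d3d3d3ciIiIiIiIhERERERERERERERERETMzMzMzMzMzMzMzMzMzd3d3d3d3d3d3d3d3d3ZnIiIiIiIhERERERERERERERERETMzMzMzMzMzMzMzMzMzd3d3d3d3d3d3d3d2ZmZmZiIiIiIhEREREREREREREREREzMzMzMzMzMzMzMzMzMzN3d3d3d3d3d3d3ZmZmZmZmYiIiIhEREREREREREREREREzMzMzMzMzMzMzMzMzMzM3d3d3d3d3d3dmZmZmZmZmZmIiIhEREREREREREREREREzMzMzMzMzMzMzMzMzMzMzd3d3d3d3d3ZmZmZmZmZmZmZmZhEREREREREREREREREzMzMzMzMzMzMzMzMzMzMzd3d3d3d3d2ZmZmZmZmZmZmZmZhEREREREREREREREREzMzMzMzMzMzMzMzMzMzMzN3d3d3d3dmZmZmZmZmZmZmZmZhEREREREREREREREREzMzMzMzMzMzMzMzMzMzMzM3d3d3d3ZmZmZmZmZmZmZmZmZhEREREREREREREREREzMzMzMzMzMzMzMzMzMzMzM3d3d3d2ZmZmZmZmZmZmZmZmZhEREREREREREREREREzMzMzMzMzMzMzMzMzMzMzMzd3d3dmZmZmZmZmZmZmZmZmZhEREREREREREREREREzMzMzMzMzMzMzMzMzMzMzMzN3d3dmZmZmZmZmZmZmZmZmZhEREREREREREREREREzMzMzMzMzMzMzMzMzMzMzMzM3d3ZmZmZmZmZmZmZmZmZmZhEREREREREREREREREzMzMzMzMzMzMzMzMzMzMzMzMzd2ZmZmZmZmZmZmZmZmZmZhEREREREREREREREREzMzMzMzMzMzMzMzMzMzMzMzMzNmZmZmZmZmZmZmZmZmZmZhEREREREREREREREREzMzMzMzMzMzMzMzMzMzMzMzMzOWZmZmZmZmZmZmZmZmZmZhEREREREREREREREREzMzMzMzMzMzMzMzMzMzMzMzMzmZlmZmZmZmZmZmZmZmZmZhEREREREREREREREREzMzMzMzMzMzMzMzMzMzMzMzM5mZmZZmZmZmZmZmZmZmZmZhEREREREREREREREREzMzMzMzMzMzMzMzMzMzMzMzOZmZmZmZZmZmZmZmZmZmZmZhEREREREREREREREREzMzMzMzMzMzMzMzMzMzMzMzmZmZmZmZmWZmZmZmZmZmZmZhERERERERERERERERMzMzMzMzMzMzMzMzMzMzMzOZmZmZmZmZmZZmZmZmZmZmZmZhERERERERERERERERMzMzMzMzMzMzMzMzMzMzMzmZmZmZmZmZmZmWZmZmZmZmZmZhERERERERERERERERMzMzMzMzMzMzMzMzMzMzM5mZmZmZmZmZmZmZZmZmZmZmZmZhERERERERERERERERMzMzMzMzMzMzMzMzMzMzmZmZmZmZmZmZmZmZmWZmZmZmZmZhERERERERERERERERMzMzMzMzMzMzMzMzMzOZmZmZmZmZmZmZmZmZmZlmZmZmZmZg=="/>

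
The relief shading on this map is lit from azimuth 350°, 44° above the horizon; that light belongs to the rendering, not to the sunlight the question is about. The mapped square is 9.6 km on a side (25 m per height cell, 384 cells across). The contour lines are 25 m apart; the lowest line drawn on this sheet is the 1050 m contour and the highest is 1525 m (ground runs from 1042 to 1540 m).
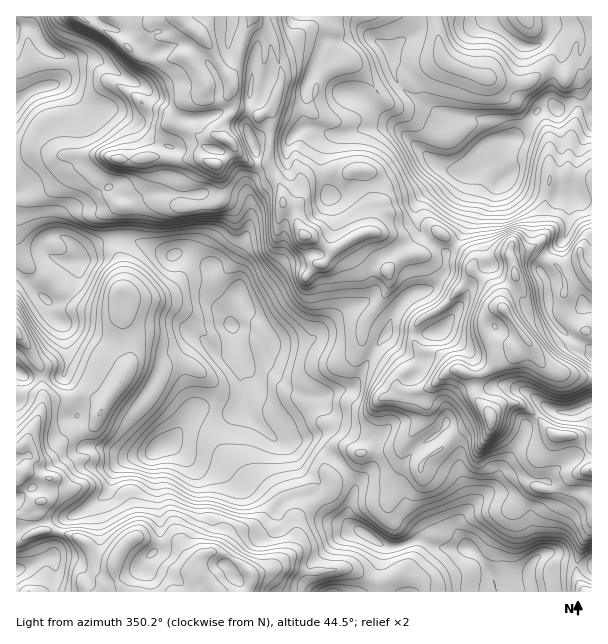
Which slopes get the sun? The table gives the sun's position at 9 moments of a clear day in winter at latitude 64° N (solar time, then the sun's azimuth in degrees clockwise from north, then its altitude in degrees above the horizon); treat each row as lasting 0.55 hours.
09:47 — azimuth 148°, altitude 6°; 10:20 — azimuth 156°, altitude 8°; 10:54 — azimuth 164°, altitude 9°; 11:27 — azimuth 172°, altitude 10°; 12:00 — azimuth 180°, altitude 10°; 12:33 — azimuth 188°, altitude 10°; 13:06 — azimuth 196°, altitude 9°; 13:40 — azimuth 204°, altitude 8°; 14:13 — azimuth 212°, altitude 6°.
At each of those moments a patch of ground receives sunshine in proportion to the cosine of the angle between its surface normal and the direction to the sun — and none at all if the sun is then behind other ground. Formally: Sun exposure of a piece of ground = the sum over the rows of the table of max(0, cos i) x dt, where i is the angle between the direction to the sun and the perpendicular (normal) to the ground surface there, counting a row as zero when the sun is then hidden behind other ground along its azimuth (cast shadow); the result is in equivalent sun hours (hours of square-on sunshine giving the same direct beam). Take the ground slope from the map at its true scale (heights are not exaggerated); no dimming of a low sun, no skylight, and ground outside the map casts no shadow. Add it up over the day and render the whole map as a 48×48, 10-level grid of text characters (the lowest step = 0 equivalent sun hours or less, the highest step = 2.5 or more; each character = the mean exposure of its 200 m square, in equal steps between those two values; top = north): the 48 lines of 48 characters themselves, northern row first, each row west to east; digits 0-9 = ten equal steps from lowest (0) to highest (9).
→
445697243333441122243210022245544321210124322333
225779961233345222244211233213443221000003652223
113776797224423522243312322100232222000000110222
221133348843232331243322322221122232100000001123
344433103897544231233323323442122344321110013123
442112331136433223233234235653112344544432246445
300001355202322333422242232233201345555544676764
000011212441145554311343221012432234567765531113
001221100032223312544444432122344322234556300001
122221000002542110134343233210113322223433200010
222100000001343354113210110000000233332000000110
332222210011112002501200000000000012210000001000
344333589877766655863200011110000000000000001010
334443356665445787564201133444210000000000001222
323455422344344444455301223322111000000000001112
345554432233221234445221211111111000000000000000
445553346766678998543341100000121000000000000000
457788999999999987643341001000011210000000000000
453234432345676555533555420146642134100000002000
322223310002333456544667643655431113200012241011
321121100000002334666643225443115542211131231132
221110000000002224655653486544444432131002112233
012210111100012334445556766665564320022002211235
001210123322222233235456665543452000431001211234
000122223334443223324556765322430004411331110221
000012233332333223322455654323321242112352000010
200000133323212321122344332333212200024113100012
610000122223310122233222211233102100003322310001
530011221123221012223212212332000220000334531000
353211221243233211222112344431001201310468763210
000001222553345531222223356531011026765545797655
110112215643445443222333332111133357640000169999
001333236435543223222343212314776445663025301332
003222354355322122112233311236655554455344620000
023212554431000111111223331123322352244664331000
122124553200000000000111101002223411444974235652
321110110000000000100000013434334124547864334431
021000100000000000010000111365343234457554444310
452200000000000000000000122243334444457654334357
512334200000000000000001223332234666555434543554
223452000000000000000111134533333577653122566553
344300000000000000000001245565434666543333445543
321000000000000000000001122136755544456665566754
378741000132110000000000110000585233455677789867
764445201453210010000001310000000011213567875459
532212223421001234200023200000000100112445521233
001121233101122211322455456642122211222333323210
001122222100112320034643588654344332233232233320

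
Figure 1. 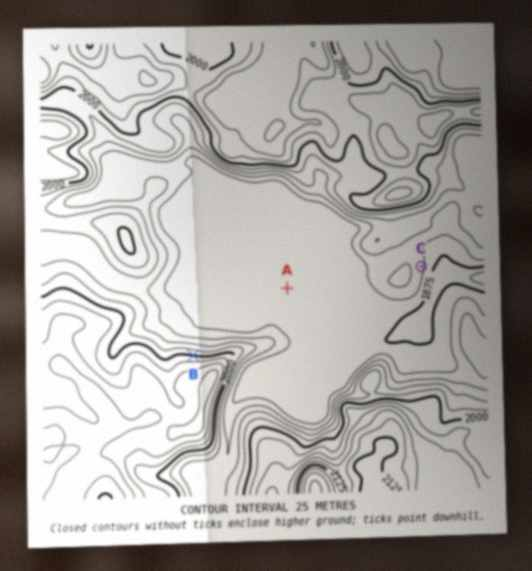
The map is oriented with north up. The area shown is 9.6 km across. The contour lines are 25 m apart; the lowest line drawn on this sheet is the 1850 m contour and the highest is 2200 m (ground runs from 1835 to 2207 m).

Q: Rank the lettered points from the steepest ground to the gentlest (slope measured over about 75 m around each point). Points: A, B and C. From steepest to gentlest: B C A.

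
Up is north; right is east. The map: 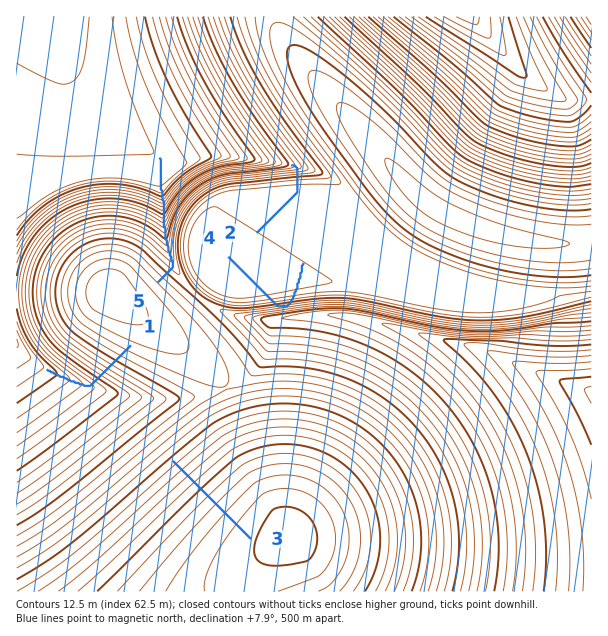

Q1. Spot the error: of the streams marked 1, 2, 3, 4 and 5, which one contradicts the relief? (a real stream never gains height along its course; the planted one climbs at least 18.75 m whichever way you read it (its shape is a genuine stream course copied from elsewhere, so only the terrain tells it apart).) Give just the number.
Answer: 4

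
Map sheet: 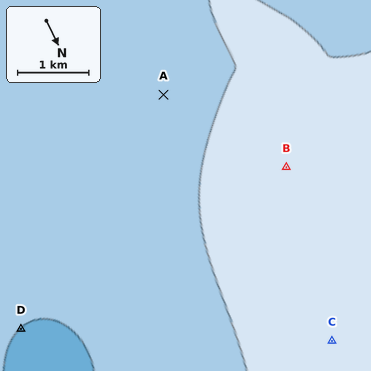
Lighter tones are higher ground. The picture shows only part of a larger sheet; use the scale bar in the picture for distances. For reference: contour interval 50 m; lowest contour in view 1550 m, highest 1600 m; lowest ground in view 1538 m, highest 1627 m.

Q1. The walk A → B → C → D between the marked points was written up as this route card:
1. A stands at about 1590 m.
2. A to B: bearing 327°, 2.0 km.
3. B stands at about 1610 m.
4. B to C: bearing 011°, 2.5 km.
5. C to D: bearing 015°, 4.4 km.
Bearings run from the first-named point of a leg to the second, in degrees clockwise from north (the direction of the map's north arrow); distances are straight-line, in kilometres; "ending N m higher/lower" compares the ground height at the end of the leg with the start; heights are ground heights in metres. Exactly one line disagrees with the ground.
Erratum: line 5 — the bearing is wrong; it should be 118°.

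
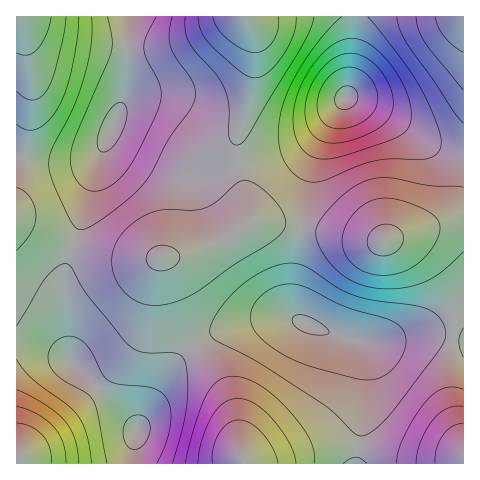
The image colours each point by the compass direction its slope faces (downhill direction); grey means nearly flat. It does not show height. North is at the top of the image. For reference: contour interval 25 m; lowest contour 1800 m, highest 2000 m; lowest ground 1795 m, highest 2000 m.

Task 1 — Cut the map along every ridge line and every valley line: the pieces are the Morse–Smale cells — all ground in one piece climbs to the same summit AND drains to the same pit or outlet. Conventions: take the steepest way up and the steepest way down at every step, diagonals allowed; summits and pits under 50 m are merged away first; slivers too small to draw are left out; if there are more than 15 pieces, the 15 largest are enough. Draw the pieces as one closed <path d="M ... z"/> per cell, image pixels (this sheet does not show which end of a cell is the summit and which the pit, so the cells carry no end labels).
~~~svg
<path d="M245 16l-115 1-6 78-5 18-19 41-26 91 49 11 38 3 21-4 22-7 23-10 18-13 2-5 0-16-9-43-1-21 14-48 4-35-2-26z"/><path d="M290 318l-20 0-29 6-25 8-20 11 21 31 11 22 7 23 9 44 112 1 11-72 0-29-2-13-8-10-20-4z"/><path d="M130 16l-108 1 9 57 0 36-8 54-7 26 1 32 10 3 43 19 4-1 26-89 19-41 5-18z"/><path d="M354 16l-108 1 7 14 2 26-4 35-14 48 1 21 9 43-2 22 10-4 17 0 30 5 7-47 6-23 17-39 14-20 2-7 5-39z"/><path d="M463 219l-22 3-57 19-23-2-59-12-10 59 0 20 3 9 7 8 14 6 46 13 22 0 44-8 21 2 14 3z"/><path d="M349 98l-6 4-11 16-17 39-6 23-7 47 59 12 23 2 57-19 22-3 1-64-15-3-17-6-49-33z"/><path d="M76 245l-4 3-9 32 0 18 7 62 60 60 7 10 32-58 8-11 18-17 0-2-17-29-16-54-39-3z"/><path d="M437 334l-23 2-30 6-26-1 4 5 4 9 1 37-9 54-1 18 107-1 0-123-6-3z"/><path d="M463 16l-108 0-4 61-5 20 37 16 54 35 26 7z"/><path d="M272 222l-22 2-46 24-22 7-20 3 16 55 17 31 21-12 34-10 20-4 28 2-6-14 0-20 10-58z"/><path d="M26 346l-10 1 0 109 5 2 0 5 110 1 6-33-7-11-61-60-17-8z"/><path d="M195 344l-21 21-34 59-6 18-2 22 112-1-9-44-7-23-11-22z"/><path d="M19 222l-3 1 0 123 27 4 26 10-6-80 10-36z"/><path d="M21 16l-5 1 1 173 6-26 8-54 0-36z"/>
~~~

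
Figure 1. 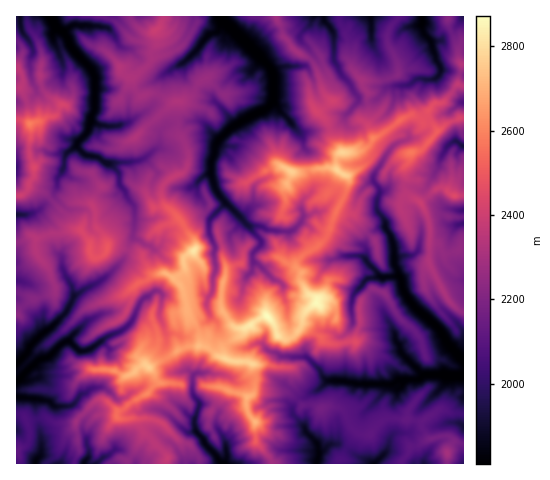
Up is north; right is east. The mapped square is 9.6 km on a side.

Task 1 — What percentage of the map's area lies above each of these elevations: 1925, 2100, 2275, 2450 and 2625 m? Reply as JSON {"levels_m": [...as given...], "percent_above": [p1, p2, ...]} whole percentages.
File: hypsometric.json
{"levels_m": [1925, 2100, 2275, 2450, 2625], "percent_above": [90, 69, 39, 16, 5]}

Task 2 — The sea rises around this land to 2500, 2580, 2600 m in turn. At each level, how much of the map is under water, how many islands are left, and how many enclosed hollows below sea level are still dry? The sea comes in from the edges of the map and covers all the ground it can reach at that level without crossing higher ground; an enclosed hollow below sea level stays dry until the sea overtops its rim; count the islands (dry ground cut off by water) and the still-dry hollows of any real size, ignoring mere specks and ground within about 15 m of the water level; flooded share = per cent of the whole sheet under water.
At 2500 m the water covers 88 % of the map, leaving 3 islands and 0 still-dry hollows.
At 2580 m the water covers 92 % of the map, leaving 2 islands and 0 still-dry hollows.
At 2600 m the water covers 93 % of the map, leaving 2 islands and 0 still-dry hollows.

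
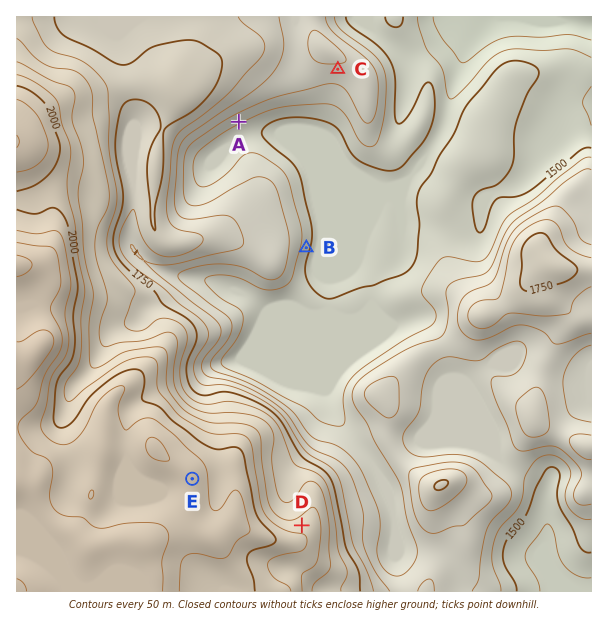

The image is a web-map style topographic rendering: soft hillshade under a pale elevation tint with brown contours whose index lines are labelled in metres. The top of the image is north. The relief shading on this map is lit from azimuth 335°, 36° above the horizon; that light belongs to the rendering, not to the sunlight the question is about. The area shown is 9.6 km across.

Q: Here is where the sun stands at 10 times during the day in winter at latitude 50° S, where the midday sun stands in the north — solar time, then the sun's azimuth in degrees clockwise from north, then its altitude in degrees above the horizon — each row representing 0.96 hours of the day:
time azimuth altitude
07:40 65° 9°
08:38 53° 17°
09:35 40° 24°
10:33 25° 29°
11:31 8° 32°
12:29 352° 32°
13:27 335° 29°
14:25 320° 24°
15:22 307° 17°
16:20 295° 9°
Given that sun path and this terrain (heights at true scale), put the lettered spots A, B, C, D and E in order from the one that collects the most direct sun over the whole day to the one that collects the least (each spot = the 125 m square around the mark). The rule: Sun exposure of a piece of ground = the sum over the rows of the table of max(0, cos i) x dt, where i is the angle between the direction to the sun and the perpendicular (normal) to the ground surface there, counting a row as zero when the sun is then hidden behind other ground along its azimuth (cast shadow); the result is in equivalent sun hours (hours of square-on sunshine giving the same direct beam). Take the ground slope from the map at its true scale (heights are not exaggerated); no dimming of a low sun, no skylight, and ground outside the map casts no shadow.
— D > E > B > C > A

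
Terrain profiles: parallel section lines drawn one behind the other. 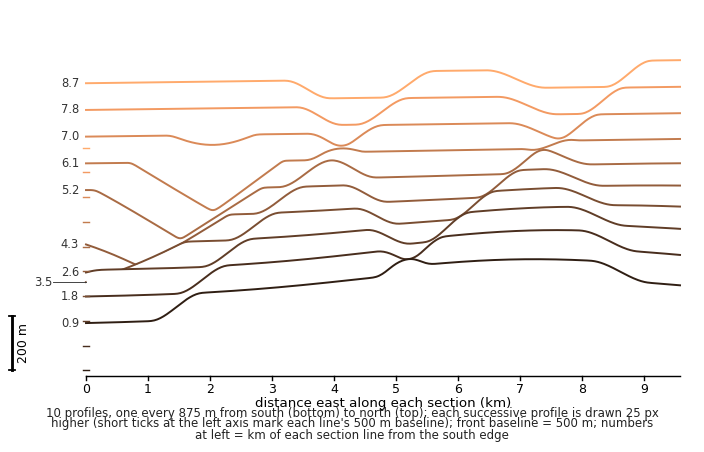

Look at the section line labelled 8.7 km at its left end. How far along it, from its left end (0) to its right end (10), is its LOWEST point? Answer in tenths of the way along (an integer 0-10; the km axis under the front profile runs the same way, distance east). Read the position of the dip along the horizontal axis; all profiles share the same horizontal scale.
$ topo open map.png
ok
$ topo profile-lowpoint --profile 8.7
4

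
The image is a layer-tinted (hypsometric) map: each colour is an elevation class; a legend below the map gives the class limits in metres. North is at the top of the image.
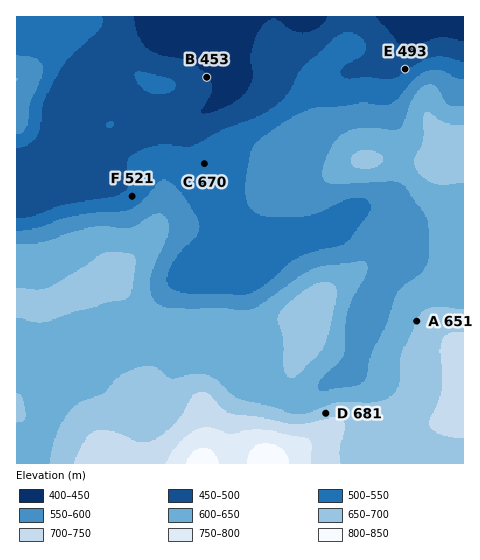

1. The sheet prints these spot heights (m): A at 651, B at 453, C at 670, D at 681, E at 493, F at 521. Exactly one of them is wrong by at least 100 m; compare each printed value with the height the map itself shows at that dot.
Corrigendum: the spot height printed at C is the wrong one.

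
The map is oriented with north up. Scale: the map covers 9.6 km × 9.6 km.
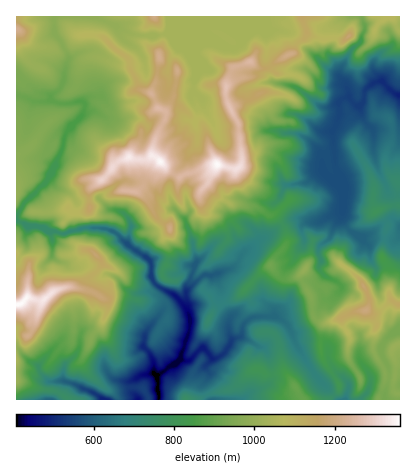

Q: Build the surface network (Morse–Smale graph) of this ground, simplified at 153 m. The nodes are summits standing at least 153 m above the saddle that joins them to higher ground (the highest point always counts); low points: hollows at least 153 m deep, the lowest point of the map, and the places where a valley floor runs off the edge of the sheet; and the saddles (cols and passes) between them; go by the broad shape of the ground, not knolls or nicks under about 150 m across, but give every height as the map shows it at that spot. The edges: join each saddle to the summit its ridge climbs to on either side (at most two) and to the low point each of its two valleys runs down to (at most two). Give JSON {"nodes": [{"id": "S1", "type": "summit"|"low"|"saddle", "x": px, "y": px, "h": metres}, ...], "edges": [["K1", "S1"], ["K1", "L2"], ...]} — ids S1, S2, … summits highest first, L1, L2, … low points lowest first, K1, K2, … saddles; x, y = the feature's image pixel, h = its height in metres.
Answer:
{"nodes": [
{"id": "S1", "type": "summit", "x": 18, "y": 304, "h": 1362},
{"id": "S2", "type": "summit", "x": 218, "y": 164, "h": 1360},
{"id": "S3", "type": "summit", "x": 16, "y": 30, "h": 1223},
{"id": "S4", "type": "summit", "x": 366, "y": 310, "h": 1191},
{"id": "L1", "type": "low", "x": 158, "y": 384, "h": 407},
{"id": "L2", "type": "low", "x": 398, "y": 96, "h": 489},
{"id": "K1", "type": "saddle", "x": 298, "y": 42, "h": 1116},
{"id": "K2", "type": "saddle", "x": 62, "y": 42, "h": 968},
{"id": "K3", "type": "saddle", "x": 282, "y": 224, "h": 781},
{"id": "K4", "type": "saddle", "x": 60, "y": 234, "h": 749},
{"id": "K5", "type": "saddle", "x": 334, "y": 396, "h": 747}],
"edges": [["K1", "S2"], ["K1", "L1"], ["K1", "L2"], ["K2", "S2"], ["K2", "S3"], ["K2", "L1"], ["K3", "S2"], ["K3", "S4"], ["K3", "L1"], ["K3", "L2"], ["K4", "S2"], ["K4", "S1"], ["K4", "L1"], ["K5", "S2"], ["K5", "S4"], ["K5", "L1"]]}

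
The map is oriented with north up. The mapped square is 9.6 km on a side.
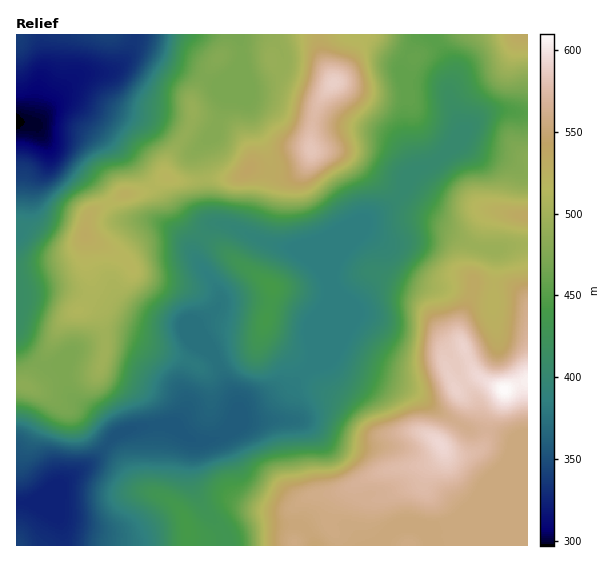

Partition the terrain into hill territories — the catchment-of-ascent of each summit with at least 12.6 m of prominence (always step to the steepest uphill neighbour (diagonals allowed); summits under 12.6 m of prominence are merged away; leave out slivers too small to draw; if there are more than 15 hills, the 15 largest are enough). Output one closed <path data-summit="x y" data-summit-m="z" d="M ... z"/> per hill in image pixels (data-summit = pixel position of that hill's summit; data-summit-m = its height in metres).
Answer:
<path data-summit="334 83" data-summit-m="589" d="M431 34l-296 0-7 21-11 12-14 6-24 2-18 16 2 0 10-6 9 1 27 19 13 6 39 10 36 20 9-2-9 10-1 6 7 20 2 32 4 13 4 3 21 4 27 14 34 8 18 12 14 17 8-17 22-25 6-13 31-21 10-11 5-14 8-7 18-8 7-5 21-24-14-36 3-28z"/><path data-summit="505 389" data-summit-m="610" d="M363 230l-23 23-11 19-1 8 3 7 0 10-19 46 3 9-2 12 20-6 16 11 68 25 21 17 32 19 24 1 21 10-2 12-6 15-22 21-9 16-14 12-29 14-32-4-19 8-9 8-6 2 160 1 1-301-43 4-42-16-29 4-16 5-11 0z"/><path data-summit="86 235" data-summit-m="532" d="M78 85l-5 0-11 6-27 32-19 0 0 212 8 14 14 14 8 4 13-2 4 5 2-9 8-10 22-12 22-2 17 4 24 13 14 11 11 29 1-15 7-18 6-13 2-2 5 1-8-23 17-11 7-10 0-7-4-9-20-30 0-9 4-8 8-12 7-4-6-4-2-7-4-38-7-20 1-6 8-8-8 0-36-20-39-10z"/><path data-summit="441 444" data-summit-m="593" d="M333 358l-20 7-14 14-28 38-10 4-23 0-11 12-6 4-12 4-17-1 1 5-2 14 0 20 2 9 10 19 18 21 5 10 36-13 37 0 6 4 4 0 10-7 8-1 14 2 9 6 11 17 9-1 12-10 19-8 32 4 21-9 17-12 14-21 24-25 6-16-2-9-24-9-19 0-32-19-21-17-68-25z"/><path data-summit="271 287" data-summit-m="441" d="M219 223l-8 2-3 3-12 20 0 9 20 30 4 9 0 7-7 10-17 11 0 4 8 19 9 8 24 49 0 16 24 1 12-6 6-11 34-40 2-12-3-9 15-34 4-12 0-10-6-14-27-23-37-9-27-14z"/><path data-summit="527 216" data-summit-m="536" d="M461 141l-4 1-22 20-18 8-8 7-9 19-11 10-23 13-7 14 4-3 20 11 15 1 16-5 29-4 42 16 17 0 25-4 1-74-9-2-14-10-26-6z"/><path data-summit="527 35" data-summit-m="534" d="M527 34l-95 1 20 34-3 28 14 34 15-13 15-7 35 1z"/><path data-summit="18 545" data-summit-m="342" d="M27 502l-11 2 0 41 47 1-3-25-25-16z"/>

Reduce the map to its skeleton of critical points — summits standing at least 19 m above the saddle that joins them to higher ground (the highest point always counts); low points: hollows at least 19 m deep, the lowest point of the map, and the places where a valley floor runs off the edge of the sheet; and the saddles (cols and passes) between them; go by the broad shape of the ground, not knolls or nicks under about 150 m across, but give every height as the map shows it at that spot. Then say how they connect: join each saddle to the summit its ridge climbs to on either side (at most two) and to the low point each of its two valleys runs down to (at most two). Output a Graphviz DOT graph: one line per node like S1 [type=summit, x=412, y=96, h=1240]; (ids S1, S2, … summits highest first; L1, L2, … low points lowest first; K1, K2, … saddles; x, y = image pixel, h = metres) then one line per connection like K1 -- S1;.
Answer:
graph terrain {
  S1 [type=summit, x=503, y=389, h=610];
  S2 [type=summit, x=441, y=444, h=593];
  S3 [type=summit, x=334, y=83, h=589];
  S4 [type=summit, x=527, y=216, h=536];
  S5 [type=summit, x=526, y=36, h=534];
  S6 [type=summit, x=86, y=235, h=532];
  S7 [type=summit, x=271, y=287, h=441];
  L1 [type=low, x=17, y=123, h=297];
  L2 [type=low, x=50, y=501, h=325];
  K1 [type=saddle, x=487, y=431, h=568];
  K2 [type=saddle, x=203, y=180, h=504];
  K3 [type=saddle, x=527, y=245, h=501];
  K4 [type=saddle, x=41, y=365, h=474];
  K5 [type=saddle, x=435, y=43, h=451];
  K6 [type=saddle, x=203, y=236, h=403];
  K7 [type=saddle, x=325, y=281, h=384];
  K8 [type=saddle, x=309, y=368, h=384];
  K1 -- S1;
  K1 -- S2;
  K1 -- L2;
  K2 -- S3;
  K2 -- S6;
  K2 -- L1;
  K2 -- L2;
  K3 -- S1;
  K3 -- S4;
  K3 -- L2;
  K4 -- S6;
  K4 -- L1;
  K4 -- L2;
  K5 -- S3;
  K5 -- S5;
  K5 -- L2;
  K6 -- S6;
  K6 -- S7;
  K6 -- L2;
  K7 -- S1;
  K7 -- S7;
  K7 -- L2;
  K8 -- S2;
  K8 -- S7;
  K8 -- L2;
}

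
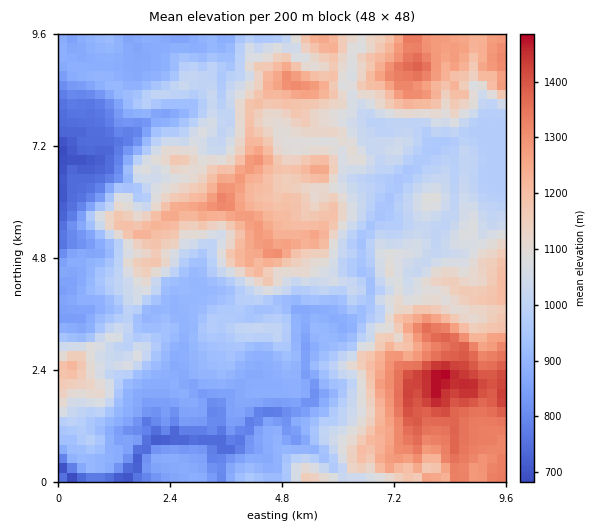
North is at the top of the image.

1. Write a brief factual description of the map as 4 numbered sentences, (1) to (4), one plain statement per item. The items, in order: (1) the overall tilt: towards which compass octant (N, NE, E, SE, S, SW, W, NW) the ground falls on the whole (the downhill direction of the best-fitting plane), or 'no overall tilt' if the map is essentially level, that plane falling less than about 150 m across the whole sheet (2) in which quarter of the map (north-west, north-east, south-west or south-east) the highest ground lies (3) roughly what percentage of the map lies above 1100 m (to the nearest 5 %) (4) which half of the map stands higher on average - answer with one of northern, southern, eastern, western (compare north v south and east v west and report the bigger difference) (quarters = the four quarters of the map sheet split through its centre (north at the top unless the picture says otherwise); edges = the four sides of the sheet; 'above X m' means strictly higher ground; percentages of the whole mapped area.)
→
(1) Overall the map slopes down towards the west.
(2) The highest point lies in the south-east quarter of the map.
(3) Roughly 35 % of the ground is higher than 1100 m.
(4) On average the eastern half of the map is the higher ground.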